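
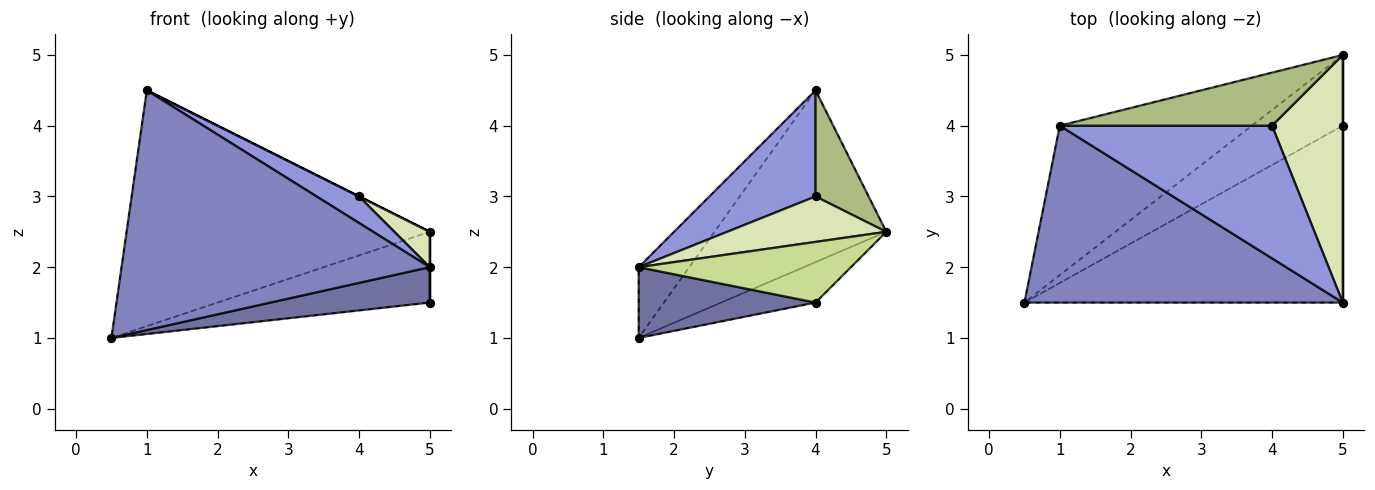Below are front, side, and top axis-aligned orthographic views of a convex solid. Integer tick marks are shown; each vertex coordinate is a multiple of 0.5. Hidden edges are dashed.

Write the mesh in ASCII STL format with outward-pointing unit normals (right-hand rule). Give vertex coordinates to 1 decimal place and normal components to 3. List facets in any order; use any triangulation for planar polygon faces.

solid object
 facet normal 0.213 -0.192 -0.958
  outer loop
   vertex 5.0 1.5 2.0
   vertex 0.5 1.5 1.0
   vertex 5.0 4.0 1.5
  endloop
 endfacet
 facet normal -0.131 -0.798 0.589
  outer loop
   vertex 1.0 4.0 4.5
   vertex 0.5 1.5 1.0
   vertex 5.0 1.5 2.0
  endloop
 endfacet
 facet normal 0.440 -0.176 0.880
  outer loop
   vertex 4.0 4.0 3.0
   vertex 1.0 4.0 4.5
   vertex 5.0 1.5 2.0
  endloop
 endfacet
 facet normal -0.300 0.675 -0.675
  outer loop
   vertex 5.0 5.0 2.5
   vertex 5.0 4.0 1.5
   vertex 0.5 1.5 1.0
  endloop
 endfacet
 facet normal -0.432 0.762 -0.483
  outer loop
   vertex 5.0 5.0 2.5
   vertex 0.5 1.5 1.0
   vertex 1.0 4.0 4.5
  endloop
 endfacet
 facet normal 0.447 0.000 0.894
  outer loop
   vertex 5.0 5.0 2.5
   vertex 1.0 4.0 4.5
   vertex 4.0 4.0 3.0
  endloop
 endfacet
 facet normal 1.000 0.000 0.000
  outer loop
   vertex 5.0 5.0 2.5
   vertex 5.0 1.5 2.0
   vertex 5.0 4.0 1.5
  endloop
 endfacet
 facet normal 0.537 -0.119 0.835
  outer loop
   vertex 5.0 5.0 2.5
   vertex 4.0 4.0 3.0
   vertex 5.0 1.5 2.0
  endloop
 endfacet
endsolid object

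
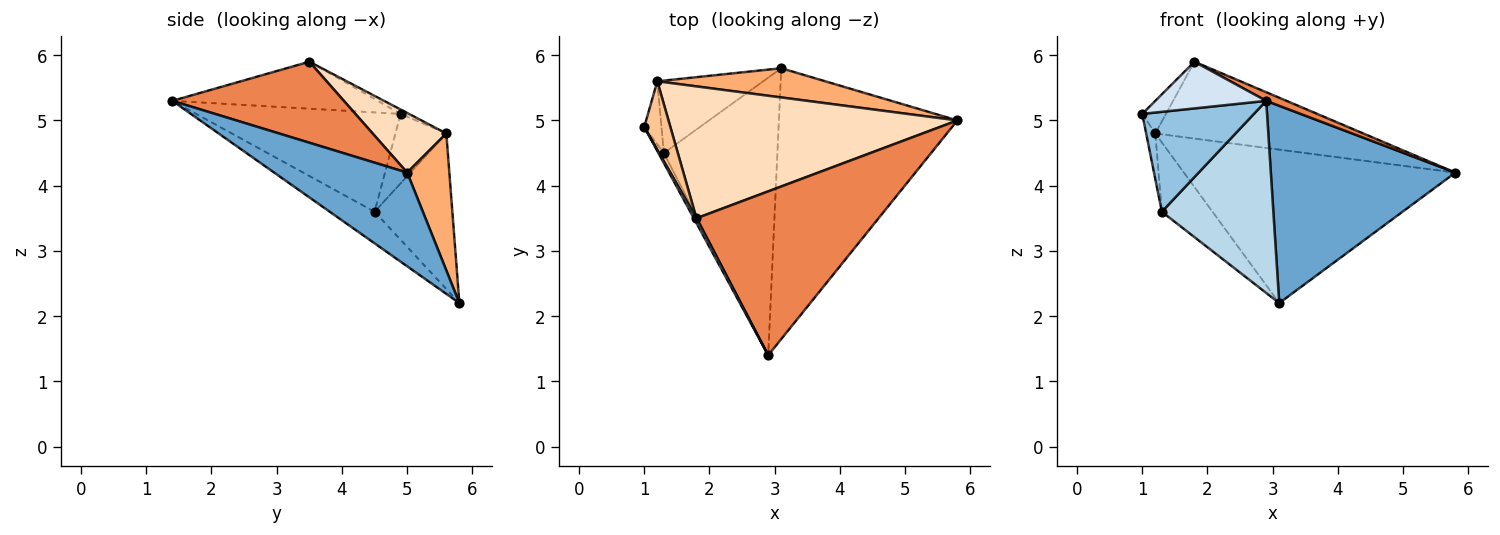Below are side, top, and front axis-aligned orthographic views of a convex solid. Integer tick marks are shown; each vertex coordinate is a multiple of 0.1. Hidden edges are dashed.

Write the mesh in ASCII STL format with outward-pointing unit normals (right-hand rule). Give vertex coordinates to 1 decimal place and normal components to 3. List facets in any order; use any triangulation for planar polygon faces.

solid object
 facet normal 0.391 -0.542 -0.744
  outer loop
   vertex 3.1 5.8 2.2
   vertex 5.8 5.0 4.2
   vertex 2.9 1.4 5.3
  endloop
 endfacet
 facet normal -0.877 -0.479 -0.048
  outer loop
   vertex 1.3 4.5 3.6
   vertex 2.9 1.4 5.3
   vertex 1.0 4.9 5.1
  endloop
 endfacet
 facet normal -0.223 -0.555 -0.802
  outer loop
   vertex 1.3 4.5 3.6
   vertex 3.1 5.8 2.2
   vertex 2.9 1.4 5.3
  endloop
 endfacet
 facet normal -0.879 -0.474 0.049
  outer loop
   vertex 1.8 3.5 5.9
   vertex 1.0 4.9 5.1
   vertex 2.9 1.4 5.3
  endloop
 endfacet
 facet normal 0.406 -0.048 0.913
  outer loop
   vertex 1.8 3.5 5.9
   vertex 2.9 1.4 5.3
   vertex 5.8 5.0 4.2
  endloop
 endfacet
 facet normal 0.151 0.971 0.185
  outer loop
   vertex 1.2 5.6 4.8
   vertex 5.8 5.0 4.2
   vertex 3.1 5.8 2.2
  endloop
 endfacet
 facet normal -0.149 0.425 0.893
  outer loop
   vertex 1.2 5.6 4.8
   vertex 1.0 4.9 5.1
   vertex 1.8 3.5 5.9
  endloop
 endfacet
 facet normal 0.176 0.496 0.851
  outer loop
   vertex 1.2 5.6 4.8
   vertex 1.8 3.5 5.9
   vertex 5.8 5.0 4.2
  endloop
 endfacet
 facet normal -0.956 0.172 -0.237
  outer loop
   vertex 1.2 5.6 4.8
   vertex 1.3 4.5 3.6
   vertex 1.0 4.9 5.1
  endloop
 endfacet
 facet normal -0.728 0.474 -0.495
  outer loop
   vertex 1.2 5.6 4.8
   vertex 3.1 5.8 2.2
   vertex 1.3 4.5 3.6
  endloop
 endfacet
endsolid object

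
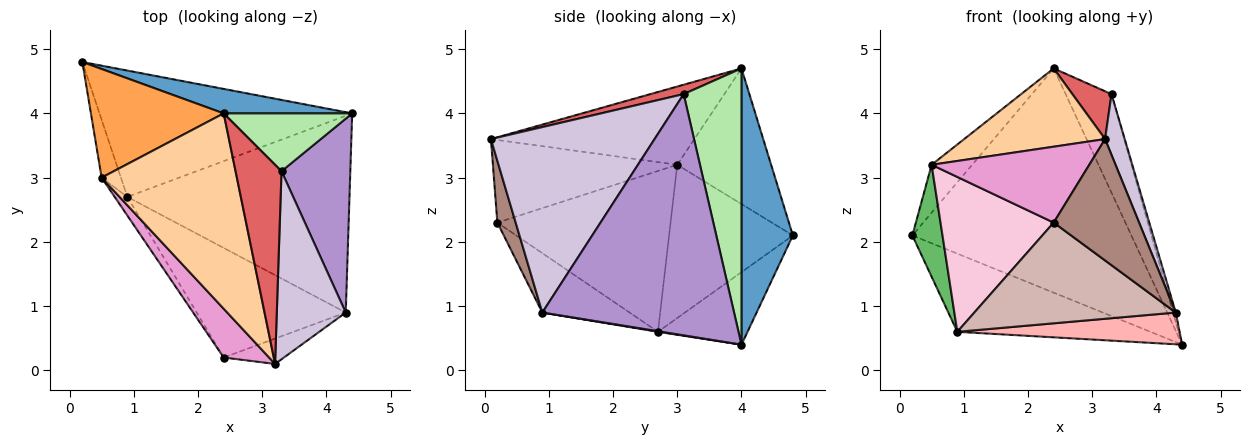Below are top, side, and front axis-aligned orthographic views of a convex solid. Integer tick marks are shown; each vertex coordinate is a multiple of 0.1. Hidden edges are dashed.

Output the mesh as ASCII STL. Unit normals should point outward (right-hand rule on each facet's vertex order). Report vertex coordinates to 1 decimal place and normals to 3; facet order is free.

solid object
 facet normal 0.227 0.968 0.106
  outer loop
   vertex 2.4 4.0 4.7
   vertex 4.4 4.0 0.4
   vertex 0.2 4.8 2.1
  endloop
 endfacet
 facet normal -0.237 0.511 -0.826
  outer loop
   vertex 0.9 2.7 0.6
   vertex 0.2 4.8 2.1
   vertex 4.4 4.0 0.4
  endloop
 endfacet
 facet normal -0.683 0.295 0.668
  outer loop
   vertex 0.5 3.0 3.2
   vertex 2.4 4.0 4.7
   vertex 0.2 4.8 2.1
  endloop
 endfacet
 facet normal -0.473 -0.328 0.818
  outer loop
   vertex 0.5 3.0 3.2
   vertex 3.2 0.1 3.6
   vertex 2.4 4.0 4.7
  endloop
 endfacet
 facet normal -0.964 -0.235 -0.121
  outer loop
   vertex 0.5 3.0 3.2
   vertex 0.2 4.8 2.1
   vertex 0.9 2.7 0.6
  endloop
 endfacet
 facet normal 0.736 0.584 0.342
  outer loop
   vertex 3.3 3.1 4.3
   vertex 4.4 4.0 0.4
   vertex 2.4 4.0 4.7
  endloop
 endfacet
 facet normal 0.195 -0.229 0.954
  outer loop
   vertex 3.3 3.1 4.3
   vertex 2.4 4.0 4.7
   vertex 3.2 0.1 3.6
  endloop
 endfacet
 facet normal 0.003 -0.159 -0.987
  outer loop
   vertex 4.3 0.9 0.9
   vertex 0.9 2.7 0.6
   vertex 4.4 4.0 0.4
  endloop
 endfacet
 facet normal 0.962 0.013 0.274
  outer loop
   vertex 4.3 0.9 0.9
   vertex 4.4 4.0 0.4
   vertex 3.3 3.1 4.3
  endloop
 endfacet
 facet normal 0.931 -0.112 0.346
  outer loop
   vertex 4.3 0.9 0.9
   vertex 3.3 3.1 4.3
   vertex 3.2 0.1 3.6
  endloop
 endfacet
 facet normal 0.205 -0.958 -0.200
  outer loop
   vertex 2.4 0.2 2.3
   vertex 4.3 0.9 0.9
   vertex 3.2 0.1 3.6
  endloop
 endfacet
 facet normal -0.281 -0.649 -0.707
  outer loop
   vertex 2.4 0.2 2.3
   vertex 0.9 2.7 0.6
   vertex 4.3 0.9 0.9
  endloop
 endfacet
 facet normal -0.701 -0.600 0.385
  outer loop
   vertex 2.4 0.2 2.3
   vertex 3.2 0.1 3.6
   vertex 0.5 3.0 3.2
  endloop
 endfacet
 facet normal -0.835 -0.546 -0.066
  outer loop
   vertex 2.4 0.2 2.3
   vertex 0.5 3.0 3.2
   vertex 0.9 2.7 0.6
  endloop
 endfacet
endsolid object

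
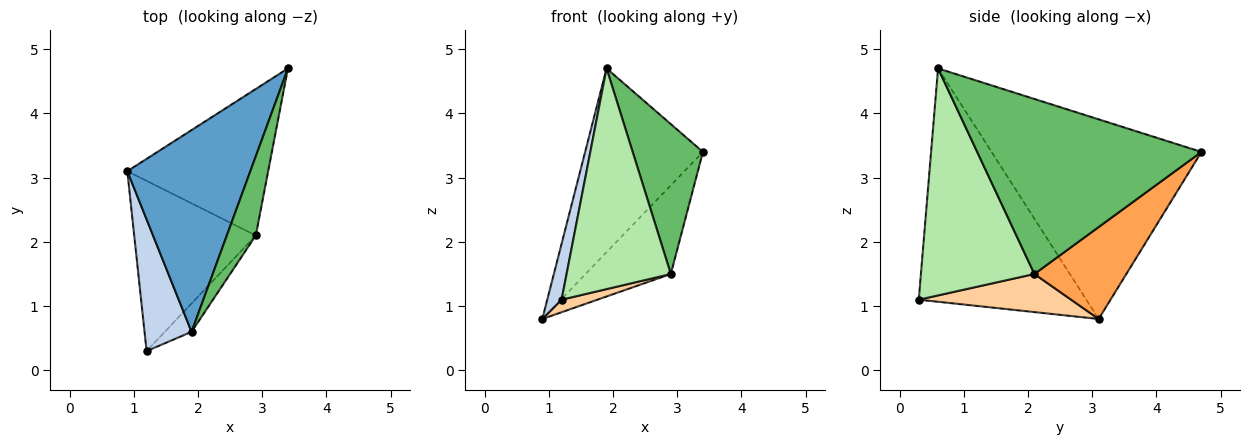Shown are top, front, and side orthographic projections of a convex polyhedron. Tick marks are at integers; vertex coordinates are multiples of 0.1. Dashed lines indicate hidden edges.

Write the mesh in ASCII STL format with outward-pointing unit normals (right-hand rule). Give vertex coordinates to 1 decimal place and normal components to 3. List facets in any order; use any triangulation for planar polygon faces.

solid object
 facet normal -0.768 0.431 0.473
  outer loop
   vertex 1.9 0.6 4.7
   vertex 3.4 4.7 3.4
   vertex 0.9 3.1 0.8
  endloop
 endfacet
 facet normal -0.977 -0.084 0.197
  outer loop
   vertex 1.2 0.3 1.1
   vertex 1.9 0.6 4.7
   vertex 0.9 3.1 0.8
  endloop
 endfacet
 facet normal 0.487 0.452 -0.747
  outer loop
   vertex 2.9 2.1 1.5
   vertex 0.9 3.1 0.8
   vertex 3.4 4.7 3.4
  endloop
 endfacet
 facet normal 0.298 -0.070 -0.952
  outer loop
   vertex 2.9 2.1 1.5
   vertex 1.2 0.3 1.1
   vertex 0.9 3.1 0.8
  endloop
 endfacet
 facet normal 0.943 -0.295 0.156
  outer loop
   vertex 2.9 2.1 1.5
   vertex 3.4 4.7 3.4
   vertex 1.9 0.6 4.7
  endloop
 endfacet
 facet normal 0.734 -0.674 -0.087
  outer loop
   vertex 2.9 2.1 1.5
   vertex 1.9 0.6 4.7
   vertex 1.2 0.3 1.1
  endloop
 endfacet
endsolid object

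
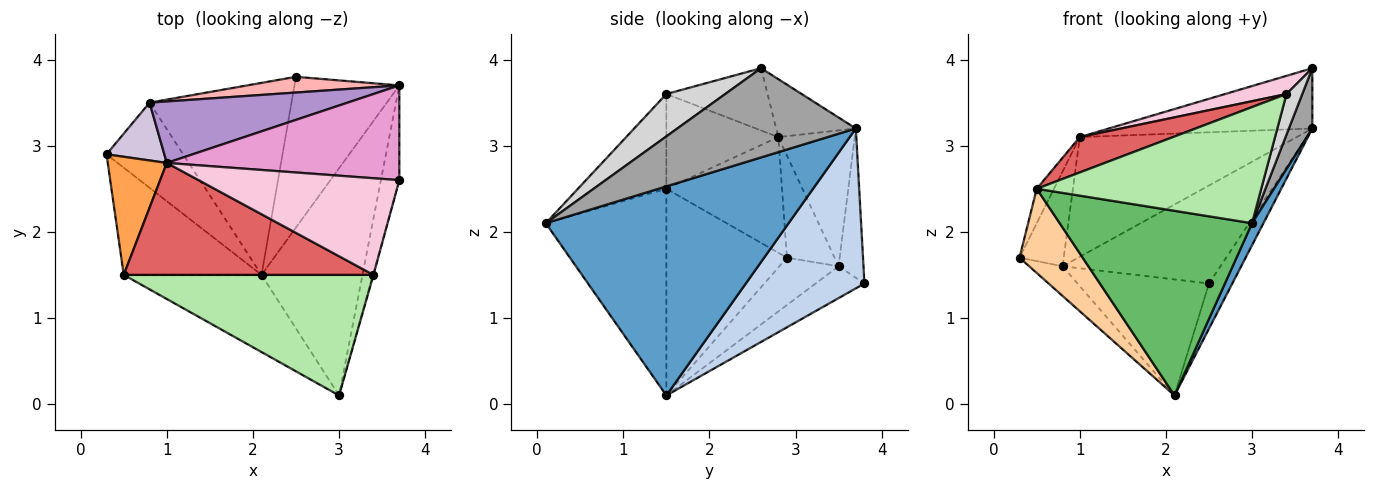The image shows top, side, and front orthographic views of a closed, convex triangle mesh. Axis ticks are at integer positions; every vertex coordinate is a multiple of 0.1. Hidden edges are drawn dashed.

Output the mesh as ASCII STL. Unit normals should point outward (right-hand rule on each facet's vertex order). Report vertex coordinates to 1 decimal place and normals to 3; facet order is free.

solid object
 facet normal 0.900 -0.042 -0.434
  outer loop
   vertex 2.1 1.5 0.1
   vertex 3.7 3.7 3.2
   vertex 3.0 0.1 2.1
  endloop
 endfacet
 facet normal 0.825 0.162 -0.541
  outer loop
   vertex 2.5 3.8 1.4
   vertex 3.7 3.7 3.2
   vertex 2.1 1.5 0.1
  endloop
 endfacet
 facet normal -0.883 0.131 0.451
  outer loop
   vertex 0.5 1.5 2.5
   vertex 1.0 2.8 3.1
   vertex 0.3 2.9 1.7
  endloop
 endfacet
 facet normal -0.763 -0.400 -0.509
  outer loop
   vertex 0.5 1.5 2.5
   vertex 0.3 2.9 1.7
   vertex 2.1 1.5 0.1
  endloop
 endfacet
 facet normal -0.501 -0.799 -0.334
  outer loop
   vertex 0.5 1.5 2.5
   vertex 2.1 1.5 0.1
   vertex 3.0 0.1 2.1
  endloop
 endfacet
 facet normal -0.264 -0.669 0.695
  outer loop
   vertex 3.4 1.5 3.6
   vertex 0.5 1.5 2.5
   vertex 3.0 0.1 2.1
  endloop
 endfacet
 facet normal -0.340 -0.283 0.897
  outer loop
   vertex 3.4 1.5 3.6
   vertex 1.0 2.8 3.1
   vertex 0.5 1.5 2.5
  endloop
 endfacet
 facet normal -0.154 0.976 0.157
  outer loop
   vertex 0.8 3.5 1.6
   vertex 3.7 3.7 3.2
   vertex 2.5 3.8 1.4
  endloop
 endfacet
 facet normal -0.299 0.849 0.436
  outer loop
   vertex 0.8 3.5 1.6
   vertex 1.0 2.8 3.1
   vertex 3.7 3.7 3.2
  endloop
 endfacet
 facet normal -0.677 0.628 0.383
  outer loop
   vertex 0.8 3.5 1.6
   vertex 0.3 2.9 1.7
   vertex 1.0 2.8 3.1
  endloop
 endfacet
 facet normal -0.504 0.284 -0.816
  outer loop
   vertex 0.8 3.5 1.6
   vertex 2.1 1.5 0.1
   vertex 0.3 2.9 1.7
  endloop
 endfacet
 facet normal -0.189 0.508 -0.841
  outer loop
   vertex 0.8 3.5 1.6
   vertex 2.5 3.8 1.4
   vertex 2.1 1.5 0.1
  endloop
 endfacet
 facet normal -0.206 0.525 0.826
  outer loop
   vertex 3.7 2.6 3.9
   vertex 3.7 3.7 3.2
   vertex 1.0 2.8 3.1
  endloop
 endfacet
 facet normal -0.292 -0.177 0.940
  outer loop
   vertex 3.7 2.6 3.9
   vertex 1.0 2.8 3.1
   vertex 3.4 1.5 3.6
  endloop
 endfacet
 facet normal 0.971 -0.128 -0.201
  outer loop
   vertex 3.7 2.6 3.9
   vertex 3.0 0.1 2.1
   vertex 3.7 3.7 3.2
  endloop
 endfacet
 facet normal 0.966 -0.259 -0.016
  outer loop
   vertex 3.7 2.6 3.9
   vertex 3.4 1.5 3.6
   vertex 3.0 0.1 2.1
  endloop
 endfacet
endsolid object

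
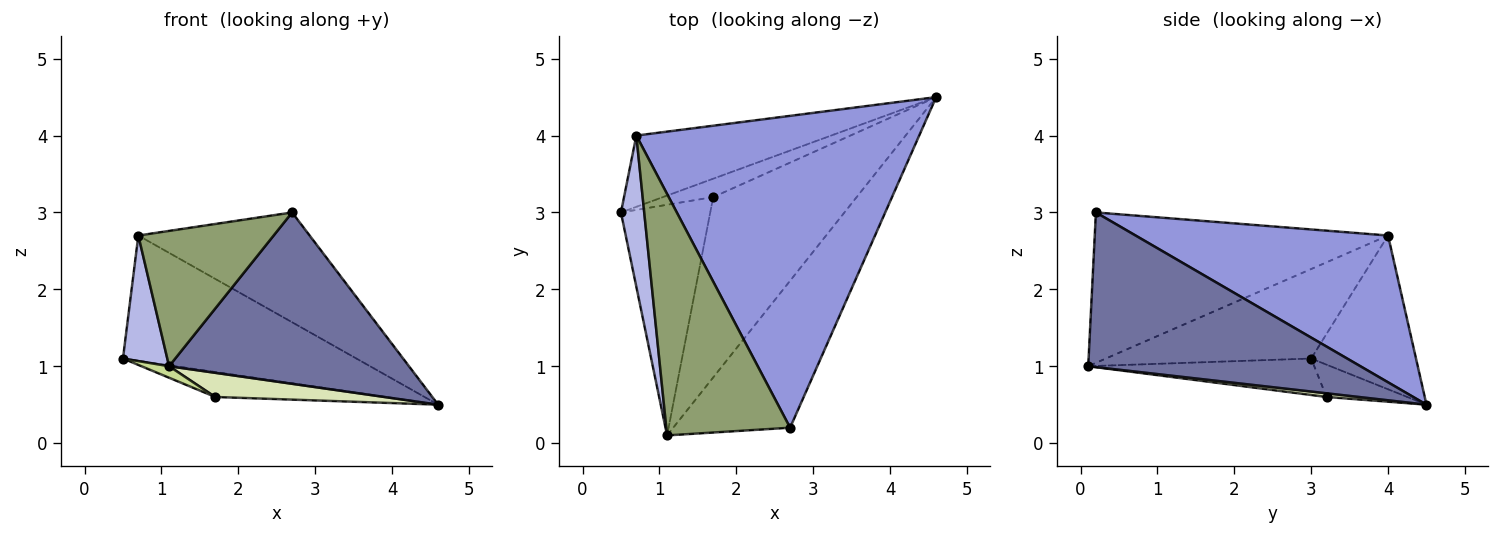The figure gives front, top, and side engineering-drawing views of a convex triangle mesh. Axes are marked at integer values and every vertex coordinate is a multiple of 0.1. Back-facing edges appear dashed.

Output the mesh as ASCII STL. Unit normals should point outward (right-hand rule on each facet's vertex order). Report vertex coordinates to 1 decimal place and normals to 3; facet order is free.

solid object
 facet normal 0.653 -0.575 -0.493
  outer loop
   vertex 1.1 0.1 1.0
   vertex 4.6 4.5 0.5
   vertex 2.7 0.2 3.0
  endloop
 endfacet
 facet normal -0.364 0.810 -0.461
  outer loop
   vertex 0.7 4.0 2.7
   vertex 4.6 4.5 0.5
   vertex 0.5 3.0 1.1
  endloop
 endfacet
 facet normal 0.440 0.298 0.847
  outer loop
   vertex 0.7 4.0 2.7
   vertex 2.7 0.2 3.0
   vertex 4.6 4.5 0.5
  endloop
 endfacet
 facet normal -0.947 -0.205 0.246
  outer loop
   vertex 0.7 4.0 2.7
   vertex 0.5 3.0 1.1
   vertex 1.1 0.1 1.0
  endloop
 endfacet
 facet normal -0.727 -0.336 0.599
  outer loop
   vertex 0.7 4.0 2.7
   vertex 1.1 0.1 1.0
   vertex 2.7 0.2 3.0
  endloop
 endfacet
 facet normal -0.356 0.752 -0.554
  outer loop
   vertex 1.7 3.2 0.6
   vertex 0.5 3.0 1.1
   vertex 4.6 4.5 0.5
  endloop
 endfacet
 facet normal -0.378 -0.046 -0.925
  outer loop
   vertex 1.7 3.2 0.6
   vertex 1.1 0.1 1.0
   vertex 0.5 3.0 1.1
  endloop
 endfacet
 facet normal 0.025 -0.133 -0.991
  outer loop
   vertex 1.7 3.2 0.6
   vertex 4.6 4.5 0.5
   vertex 1.1 0.1 1.0
  endloop
 endfacet
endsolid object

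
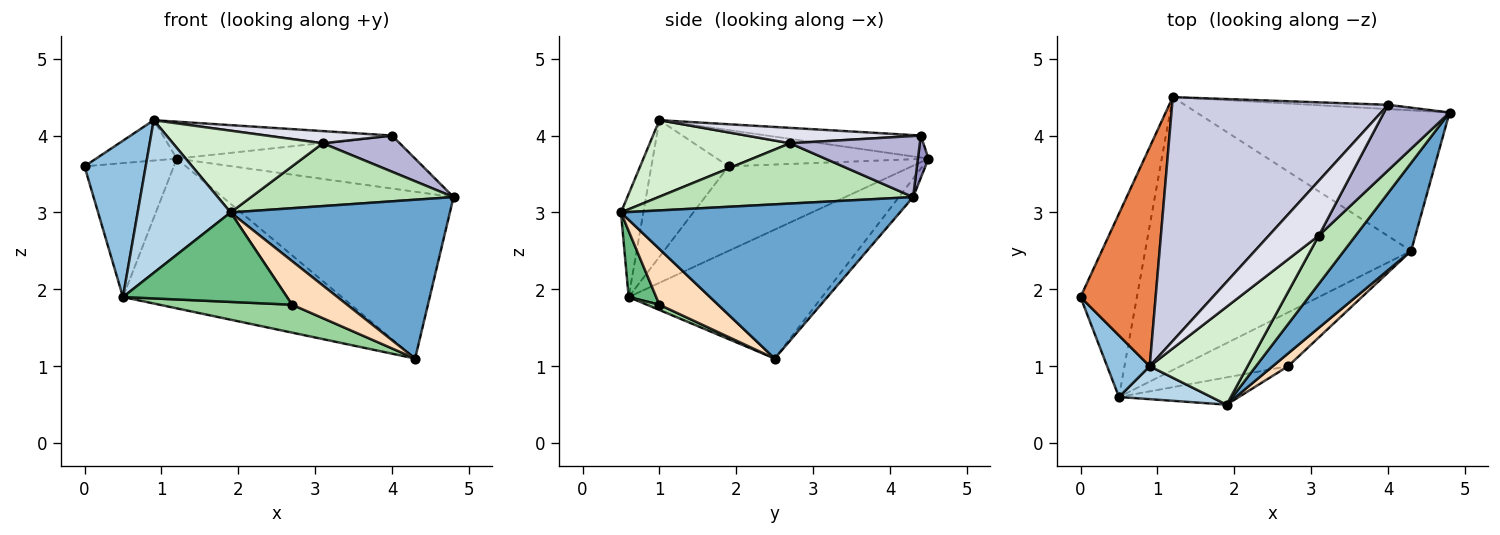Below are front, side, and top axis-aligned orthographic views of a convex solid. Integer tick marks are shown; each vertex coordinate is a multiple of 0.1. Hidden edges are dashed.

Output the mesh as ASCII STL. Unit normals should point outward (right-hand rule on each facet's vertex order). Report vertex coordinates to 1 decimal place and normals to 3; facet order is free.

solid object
 facet normal 0.744 -0.585 0.324
  outer loop
   vertex 4.3 2.5 1.1
   vertex 4.8 4.3 3.2
   vertex 1.9 0.5 3.0
  endloop
 endfacet
 facet normal -0.761 -0.603 0.237
  outer loop
   vertex 0.9 1.0 4.2
   vertex 0.0 1.9 3.6
   vertex 0.5 0.6 1.9
  endloop
 endfacet
 facet normal -0.229 -0.951 0.205
  outer loop
   vertex 0.9 1.0 4.2
   vertex 0.5 0.6 1.9
   vertex 1.9 0.5 3.0
  endloop
 endfacet
 facet normal -0.047 0.764 -0.644
  outer loop
   vertex 1.2 4.5 3.7
   vertex 4.8 4.3 3.2
   vertex 4.3 2.5 1.1
  endloop
 endfacet
 facet normal -0.429 0.164 0.889
  outer loop
   vertex 1.2 4.5 3.7
   vertex 0.0 1.9 3.6
   vertex 0.9 1.0 4.2
  endloop
 endfacet
 facet normal -0.771 0.376 -0.514
  outer loop
   vertex 1.2 4.5 3.7
   vertex 0.5 0.6 1.9
   vertex 0.0 1.9 3.6
  endloop
 endfacet
 facet normal -0.391 0.443 -0.807
  outer loop
   vertex 1.2 4.5 3.7
   vertex 4.3 2.5 1.1
   vertex 0.5 0.6 1.9
  endloop
 endfacet
 facet normal 0.715 -0.671 0.197
  outer loop
   vertex 2.7 1.0 1.8
   vertex 4.3 2.5 1.1
   vertex 1.9 0.5 3.0
  endloop
 endfacet
 facet normal 0.159 -0.944 -0.288
  outer loop
   vertex 2.7 1.0 1.8
   vertex 1.9 0.5 3.0
   vertex 0.5 0.6 1.9
  endloop
 endfacet
 facet normal 0.043 -0.460 -0.887
  outer loop
   vertex 2.7 1.0 1.8
   vertex 0.5 0.6 1.9
   vertex 4.3 2.5 1.1
  endloop
 endfacet
 facet normal 0.706 -0.562 0.431
  outer loop
   vertex 3.1 2.7 3.9
   vertex 1.9 0.5 3.0
   vertex 4.8 4.3 3.2
  endloop
 endfacet
 facet normal 0.515 -0.550 0.658
  outer loop
   vertex 3.1 2.7 3.9
   vertex 0.9 1.0 4.2
   vertex 1.9 0.5 3.0
  endloop
 endfacet
 facet normal 0.044 0.996 -0.080
  outer loop
   vertex 4.0 4.4 4.0
   vertex 4.8 4.3 3.2
   vertex 1.2 4.5 3.7
  endloop
 endfacet
 facet normal 0.632 -0.374 0.679
  outer loop
   vertex 4.0 4.4 4.0
   vertex 3.1 2.7 3.9
   vertex 4.8 4.3 3.2
  endloop
 endfacet
 facet normal -0.100 0.149 0.984
  outer loop
   vertex 4.0 4.4 4.0
   vertex 1.2 4.5 3.7
   vertex 0.9 1.0 4.2
  endloop
 endfacet
 facet normal 0.288 -0.207 0.935
  outer loop
   vertex 4.0 4.4 4.0
   vertex 0.9 1.0 4.2
   vertex 3.1 2.7 3.9
  endloop
 endfacet
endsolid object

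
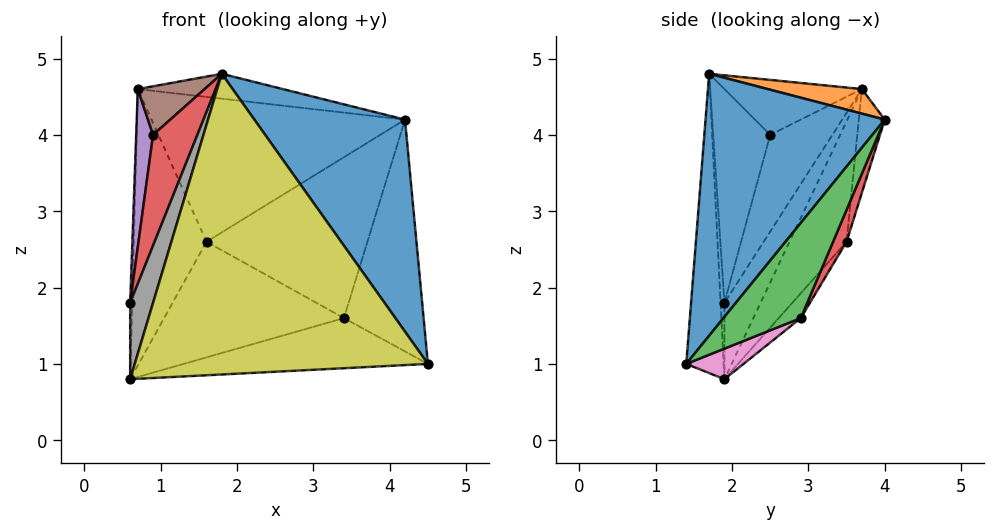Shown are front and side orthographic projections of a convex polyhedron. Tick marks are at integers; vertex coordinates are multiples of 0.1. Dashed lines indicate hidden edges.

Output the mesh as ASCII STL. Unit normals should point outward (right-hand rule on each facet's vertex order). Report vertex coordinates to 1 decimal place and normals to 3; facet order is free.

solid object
 facet normal 0.658 -0.553 0.511
  outer loop
   vertex 1.8 1.7 4.8
   vertex 4.5 1.4 1.0
   vertex 4.2 4.0 4.2
  endloop
 endfacet
 facet normal 0.099 0.153 0.983
  outer loop
   vertex 0.7 3.7 4.6
   vertex 1.8 1.7 4.8
   vertex 4.2 4.0 4.2
  endloop
 endfacet
 facet normal 0.618 0.637 -0.460
  outer loop
   vertex 3.4 2.9 1.6
   vertex 4.2 4.0 4.2
   vertex 4.5 1.4 1.0
  endloop
 endfacet
 facet normal -0.761 -0.591 0.265
  outer loop
   vertex 0.9 2.5 4.0
   vertex 0.6 1.9 1.8
   vertex 1.8 1.7 4.8
  endloop
 endfacet
 facet normal -0.946 -0.257 0.199
  outer loop
   vertex 0.9 2.5 4.0
   vertex 0.7 3.7 4.6
   vertex 0.6 1.9 1.8
  endloop
 endfacet
 facet normal -0.780 -0.379 0.498
  outer loop
   vertex 0.9 2.5 4.0
   vertex 1.8 1.7 4.8
   vertex 0.7 3.7 4.6
  endloop
 endfacet
 facet normal 0.101 0.433 -0.896
  outer loop
   vertex 0.6 1.9 0.8
   vertex 3.4 2.9 1.6
   vertex 4.5 1.4 1.0
  endloop
 endfacet
 facet normal -0.164 -0.986 0.000
  outer loop
   vertex 0.6 1.9 0.8
   vertex 1.8 1.7 4.8
   vertex 0.6 1.9 1.8
  endloop
 endfacet
 facet normal -0.127 -0.992 -0.012
  outer loop
   vertex 0.6 1.9 0.8
   vertex 4.5 1.4 1.0
   vertex 1.8 1.7 4.8
  endloop
 endfacet
 facet normal -0.998 0.055 0.000
  outer loop
   vertex 0.6 1.9 0.8
   vertex 0.6 1.9 1.8
   vertex 0.7 3.7 4.6
  endloop
 endfacet
 facet normal -0.581 0.741 -0.336
  outer loop
   vertex 1.6 3.5 2.6
   vertex 0.6 1.9 0.8
   vertex 0.7 3.7 4.6
  endloop
 endfacet
 facet normal -0.094 0.770 -0.632
  outer loop
   vertex 1.6 3.5 2.6
   vertex 3.4 2.9 1.6
   vertex 0.6 1.9 0.8
  endloop
 endfacet
 facet normal -0.101 0.984 -0.144
  outer loop
   vertex 1.6 3.5 2.6
   vertex 0.7 3.7 4.6
   vertex 4.2 4.0 4.2
  endloop
 endfacet
 facet normal 0.076 0.910 -0.408
  outer loop
   vertex 1.6 3.5 2.6
   vertex 4.2 4.0 4.2
   vertex 3.4 2.9 1.6
  endloop
 endfacet
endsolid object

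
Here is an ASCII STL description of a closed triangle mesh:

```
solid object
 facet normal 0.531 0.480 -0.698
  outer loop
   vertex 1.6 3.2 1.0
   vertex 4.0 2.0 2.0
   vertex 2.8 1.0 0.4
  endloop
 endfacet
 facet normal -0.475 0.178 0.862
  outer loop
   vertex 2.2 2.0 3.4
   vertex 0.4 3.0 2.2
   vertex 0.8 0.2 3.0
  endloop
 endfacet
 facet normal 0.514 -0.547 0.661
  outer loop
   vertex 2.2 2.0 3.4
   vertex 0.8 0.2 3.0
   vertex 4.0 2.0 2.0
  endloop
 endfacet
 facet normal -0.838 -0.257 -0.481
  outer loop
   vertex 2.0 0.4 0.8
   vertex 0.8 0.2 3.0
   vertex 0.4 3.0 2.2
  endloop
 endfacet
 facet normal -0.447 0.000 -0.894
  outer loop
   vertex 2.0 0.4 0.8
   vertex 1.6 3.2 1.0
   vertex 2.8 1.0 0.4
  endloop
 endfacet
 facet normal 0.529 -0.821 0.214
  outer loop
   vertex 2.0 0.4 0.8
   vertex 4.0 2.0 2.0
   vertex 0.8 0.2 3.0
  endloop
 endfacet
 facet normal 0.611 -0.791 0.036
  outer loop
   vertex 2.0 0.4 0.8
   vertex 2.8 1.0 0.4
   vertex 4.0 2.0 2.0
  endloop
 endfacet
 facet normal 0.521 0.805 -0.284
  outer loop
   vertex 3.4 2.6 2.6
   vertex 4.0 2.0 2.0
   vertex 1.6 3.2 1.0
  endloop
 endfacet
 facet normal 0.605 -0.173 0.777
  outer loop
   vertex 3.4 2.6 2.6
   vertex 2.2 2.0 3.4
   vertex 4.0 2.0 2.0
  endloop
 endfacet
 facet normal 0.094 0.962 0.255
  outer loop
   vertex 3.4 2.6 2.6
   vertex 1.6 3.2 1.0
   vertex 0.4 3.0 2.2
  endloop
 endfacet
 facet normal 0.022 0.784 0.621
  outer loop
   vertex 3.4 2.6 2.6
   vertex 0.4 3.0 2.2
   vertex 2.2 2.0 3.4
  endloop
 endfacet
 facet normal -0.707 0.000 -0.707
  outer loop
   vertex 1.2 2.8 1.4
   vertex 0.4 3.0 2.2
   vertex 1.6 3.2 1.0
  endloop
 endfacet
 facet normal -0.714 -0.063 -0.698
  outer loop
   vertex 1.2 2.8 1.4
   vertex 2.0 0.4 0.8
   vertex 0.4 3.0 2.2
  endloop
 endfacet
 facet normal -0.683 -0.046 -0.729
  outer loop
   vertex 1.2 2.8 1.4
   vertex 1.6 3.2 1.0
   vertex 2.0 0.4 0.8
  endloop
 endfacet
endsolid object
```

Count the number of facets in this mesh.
14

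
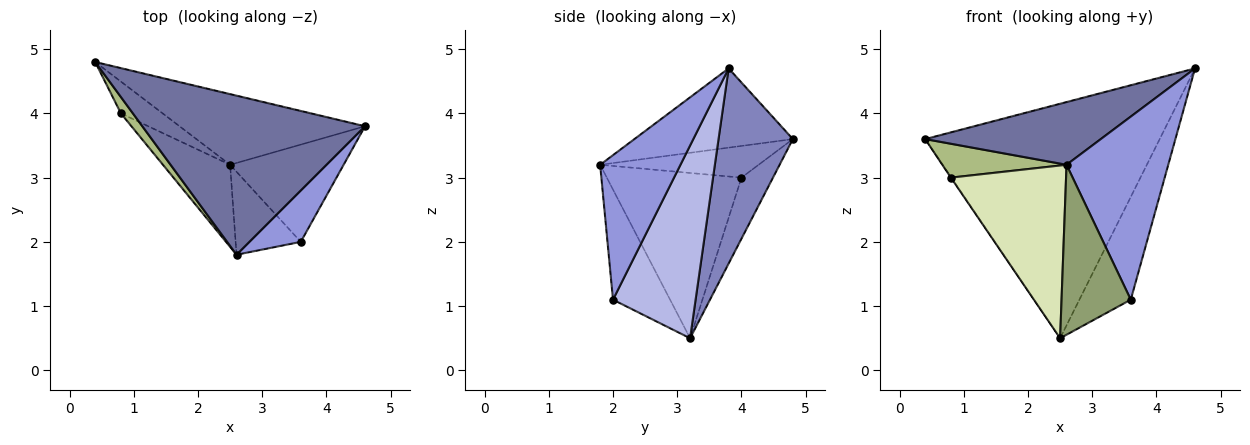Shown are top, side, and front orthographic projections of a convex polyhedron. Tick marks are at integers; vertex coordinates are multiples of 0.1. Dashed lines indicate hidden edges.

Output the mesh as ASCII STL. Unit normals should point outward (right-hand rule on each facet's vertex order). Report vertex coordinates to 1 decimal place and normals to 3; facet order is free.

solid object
 facet normal -0.314 -0.348 0.883
  outer loop
   vertex 2.6 1.8 3.2
   vertex 4.6 3.8 4.7
   vertex 0.4 4.8 3.6
  endloop
 endfacet
 facet normal 0.290 0.916 -0.276
  outer loop
   vertex 2.5 3.2 0.5
   vertex 0.4 4.8 3.6
   vertex 4.6 3.8 4.7
  endloop
 endfacet
 facet normal 0.605 -0.767 0.215
  outer loop
   vertex 3.6 2.0 1.1
   vertex 4.6 3.8 4.7
   vertex 2.6 1.8 3.2
  endloop
 endfacet
 facet normal 0.759 0.473 -0.447
  outer loop
   vertex 3.6 2.0 1.1
   vertex 2.5 3.2 0.5
   vertex 4.6 3.8 4.7
  endloop
 endfacet
 facet normal -0.595 -0.722 -0.352
  outer loop
   vertex 3.6 2.0 1.1
   vertex 2.6 1.8 3.2
   vertex 2.5 3.2 0.5
  endloop
 endfacet
 facet normal -0.754 -0.591 0.285
  outer loop
   vertex 0.8 4.0 3.0
   vertex 2.6 1.8 3.2
   vertex 0.4 4.8 3.6
  endloop
 endfacet
 facet normal -0.825 0.011 -0.565
  outer loop
   vertex 0.8 4.0 3.0
   vertex 0.4 4.8 3.6
   vertex 2.5 3.2 0.5
  endloop
 endfacet
 facet normal -0.726 -0.621 -0.295
  outer loop
   vertex 0.8 4.0 3.0
   vertex 2.5 3.2 0.5
   vertex 2.6 1.8 3.2
  endloop
 endfacet
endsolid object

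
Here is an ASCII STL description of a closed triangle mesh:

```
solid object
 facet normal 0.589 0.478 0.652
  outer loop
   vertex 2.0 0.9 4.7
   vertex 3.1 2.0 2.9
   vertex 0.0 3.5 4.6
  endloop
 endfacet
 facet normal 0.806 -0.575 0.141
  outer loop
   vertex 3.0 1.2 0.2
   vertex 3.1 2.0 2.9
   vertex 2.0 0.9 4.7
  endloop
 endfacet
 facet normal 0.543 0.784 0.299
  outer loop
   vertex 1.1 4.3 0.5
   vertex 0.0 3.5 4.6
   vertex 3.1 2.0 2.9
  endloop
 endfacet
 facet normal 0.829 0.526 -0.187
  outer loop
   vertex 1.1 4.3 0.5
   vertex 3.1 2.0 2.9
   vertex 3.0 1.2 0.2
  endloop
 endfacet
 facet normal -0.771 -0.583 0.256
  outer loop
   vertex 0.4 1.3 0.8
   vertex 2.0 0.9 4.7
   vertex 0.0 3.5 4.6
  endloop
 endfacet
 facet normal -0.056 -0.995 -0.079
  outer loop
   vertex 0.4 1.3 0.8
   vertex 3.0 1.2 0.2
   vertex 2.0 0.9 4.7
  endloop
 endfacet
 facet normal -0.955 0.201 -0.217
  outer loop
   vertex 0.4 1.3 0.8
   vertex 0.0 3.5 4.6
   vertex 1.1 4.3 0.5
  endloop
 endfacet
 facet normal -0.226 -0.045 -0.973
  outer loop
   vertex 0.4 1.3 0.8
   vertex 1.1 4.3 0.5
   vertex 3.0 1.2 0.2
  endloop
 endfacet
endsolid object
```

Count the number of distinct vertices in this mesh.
6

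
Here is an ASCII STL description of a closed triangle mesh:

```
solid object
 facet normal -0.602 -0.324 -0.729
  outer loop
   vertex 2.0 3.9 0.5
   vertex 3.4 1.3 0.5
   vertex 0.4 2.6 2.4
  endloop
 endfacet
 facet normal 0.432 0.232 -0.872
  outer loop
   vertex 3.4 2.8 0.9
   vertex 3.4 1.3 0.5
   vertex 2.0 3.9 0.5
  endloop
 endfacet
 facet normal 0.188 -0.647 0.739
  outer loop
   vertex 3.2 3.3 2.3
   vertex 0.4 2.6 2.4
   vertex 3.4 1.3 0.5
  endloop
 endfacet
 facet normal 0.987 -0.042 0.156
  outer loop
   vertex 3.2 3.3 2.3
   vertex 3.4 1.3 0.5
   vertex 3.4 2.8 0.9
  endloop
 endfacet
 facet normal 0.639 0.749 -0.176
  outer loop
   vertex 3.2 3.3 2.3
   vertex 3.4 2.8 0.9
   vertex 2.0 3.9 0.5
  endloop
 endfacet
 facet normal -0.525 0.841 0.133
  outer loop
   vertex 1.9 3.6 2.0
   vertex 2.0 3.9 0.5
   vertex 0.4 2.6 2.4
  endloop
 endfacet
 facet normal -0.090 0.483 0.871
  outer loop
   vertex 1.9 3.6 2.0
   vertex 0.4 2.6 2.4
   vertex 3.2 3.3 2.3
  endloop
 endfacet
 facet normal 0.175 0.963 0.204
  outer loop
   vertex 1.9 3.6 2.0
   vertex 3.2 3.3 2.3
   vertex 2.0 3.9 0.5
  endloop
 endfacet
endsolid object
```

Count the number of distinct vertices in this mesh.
6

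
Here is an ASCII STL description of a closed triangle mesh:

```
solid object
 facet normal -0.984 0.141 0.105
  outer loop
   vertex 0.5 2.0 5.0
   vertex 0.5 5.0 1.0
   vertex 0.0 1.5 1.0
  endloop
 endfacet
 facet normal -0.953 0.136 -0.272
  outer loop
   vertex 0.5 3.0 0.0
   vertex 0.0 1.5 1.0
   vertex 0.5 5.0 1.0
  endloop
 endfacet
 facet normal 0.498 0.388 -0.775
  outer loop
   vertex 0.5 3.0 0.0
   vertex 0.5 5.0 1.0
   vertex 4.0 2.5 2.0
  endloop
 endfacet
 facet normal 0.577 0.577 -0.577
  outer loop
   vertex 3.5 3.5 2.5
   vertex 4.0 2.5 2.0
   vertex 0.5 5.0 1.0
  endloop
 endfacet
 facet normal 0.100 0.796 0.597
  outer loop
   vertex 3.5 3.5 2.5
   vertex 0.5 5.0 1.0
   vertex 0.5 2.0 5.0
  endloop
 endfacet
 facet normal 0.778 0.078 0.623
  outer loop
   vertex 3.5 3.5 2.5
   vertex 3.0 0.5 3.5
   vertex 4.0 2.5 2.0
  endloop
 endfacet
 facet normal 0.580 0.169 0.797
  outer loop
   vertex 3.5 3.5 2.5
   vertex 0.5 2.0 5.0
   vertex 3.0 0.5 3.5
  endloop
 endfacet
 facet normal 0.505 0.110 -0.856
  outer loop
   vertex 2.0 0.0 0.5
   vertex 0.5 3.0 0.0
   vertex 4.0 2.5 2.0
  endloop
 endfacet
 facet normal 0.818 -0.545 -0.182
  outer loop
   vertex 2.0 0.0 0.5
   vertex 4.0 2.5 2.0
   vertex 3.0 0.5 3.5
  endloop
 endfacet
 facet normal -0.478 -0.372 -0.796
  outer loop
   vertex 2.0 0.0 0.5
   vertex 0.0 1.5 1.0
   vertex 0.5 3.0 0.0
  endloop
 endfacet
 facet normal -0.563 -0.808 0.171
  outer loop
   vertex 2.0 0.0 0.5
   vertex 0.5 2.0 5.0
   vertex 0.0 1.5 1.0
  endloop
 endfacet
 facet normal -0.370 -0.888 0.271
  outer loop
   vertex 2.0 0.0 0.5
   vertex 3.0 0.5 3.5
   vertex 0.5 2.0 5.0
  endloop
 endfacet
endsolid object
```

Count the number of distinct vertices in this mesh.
8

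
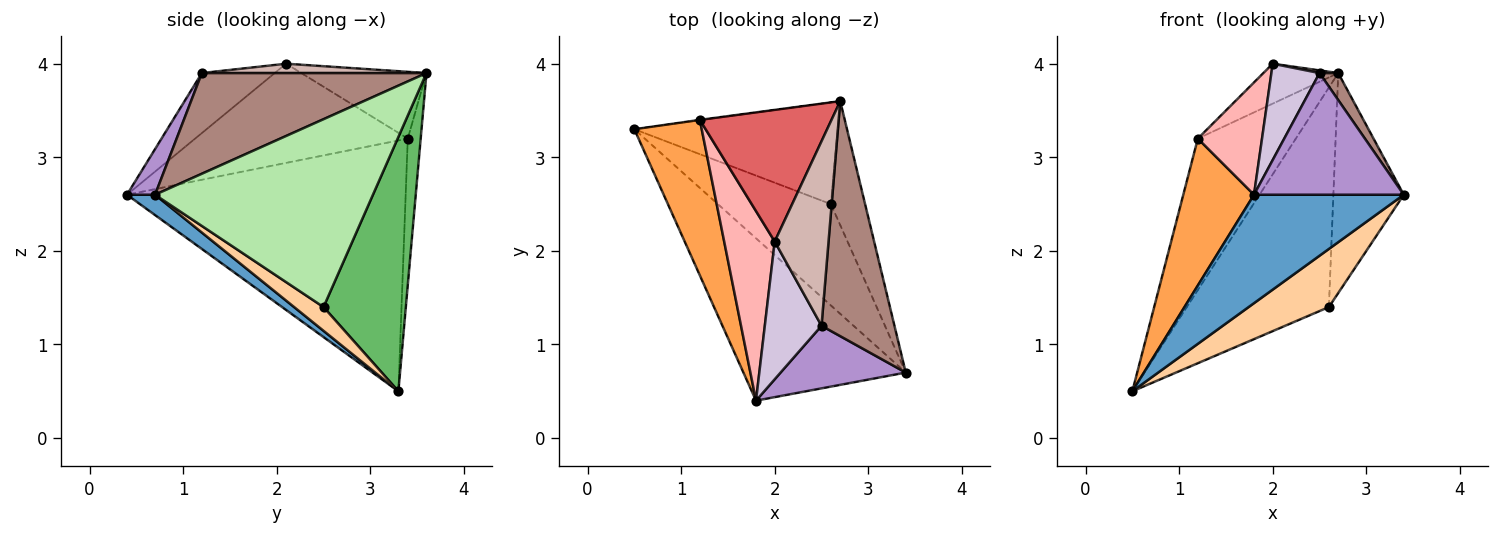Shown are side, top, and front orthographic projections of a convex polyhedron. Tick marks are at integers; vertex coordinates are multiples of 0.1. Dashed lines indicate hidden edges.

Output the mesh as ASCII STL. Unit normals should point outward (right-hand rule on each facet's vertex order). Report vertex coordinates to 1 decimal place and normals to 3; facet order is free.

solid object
 facet normal 0.104 -0.552 -0.827
  outer loop
   vertex 1.8 0.4 2.6
   vertex 0.5 3.3 0.5
   vertex 3.4 0.7 2.6
  endloop
 endfacet
 facet normal -0.131 0.991 -0.003
  outer loop
   vertex 1.2 3.4 3.2
   vertex 2.7 3.6 3.9
   vertex 0.5 3.3 0.5
  endloop
 endfacet
 facet normal -0.938 -0.238 0.252
  outer loop
   vertex 1.2 3.4 3.2
   vertex 0.5 3.3 0.5
   vertex 1.8 0.4 2.6
  endloop
 endfacet
 facet normal 0.179 -0.489 -0.853
  outer loop
   vertex 2.6 2.5 1.4
   vertex 3.4 0.7 2.6
   vertex 0.5 3.3 0.5
  endloop
 endfacet
 facet normal 0.465 0.803 -0.372
  outer loop
   vertex 2.6 2.5 1.4
   vertex 0.5 3.3 0.5
   vertex 2.7 3.6 3.9
  endloop
 endfacet
 facet normal 0.938 0.303 -0.171
  outer loop
   vertex 2.6 2.5 1.4
   vertex 2.7 3.6 3.9
   vertex 3.4 0.7 2.6
  endloop
 endfacet
 facet normal -0.437 0.261 0.861
  outer loop
   vertex 2.0 2.1 4.0
   vertex 2.7 3.6 3.9
   vertex 1.2 3.4 3.2
  endloop
 endfacet
 facet normal -0.860 -0.260 0.438
  outer loop
   vertex 2.0 2.1 4.0
   vertex 1.2 3.4 3.2
   vertex 1.8 0.4 2.6
  endloop
 endfacet
 facet normal 0.164 -0.877 0.451
  outer loop
   vertex 2.5 1.2 3.9
   vertex 1.8 0.4 2.6
   vertex 3.4 0.7 2.6
  endloop
 endfacet
 facet normal -0.655 -0.433 0.619
  outer loop
   vertex 2.5 1.2 3.9
   vertex 2.0 2.1 4.0
   vertex 1.8 0.4 2.6
  endloop
 endfacet
 facet normal 0.808 -0.067 0.585
  outer loop
   vertex 2.5 1.2 3.9
   vertex 3.4 0.7 2.6
   vertex 2.7 3.6 3.9
  endloop
 endfacet
 facet normal 0.171 -0.014 0.985
  outer loop
   vertex 2.5 1.2 3.9
   vertex 2.7 3.6 3.9
   vertex 2.0 2.1 4.0
  endloop
 endfacet
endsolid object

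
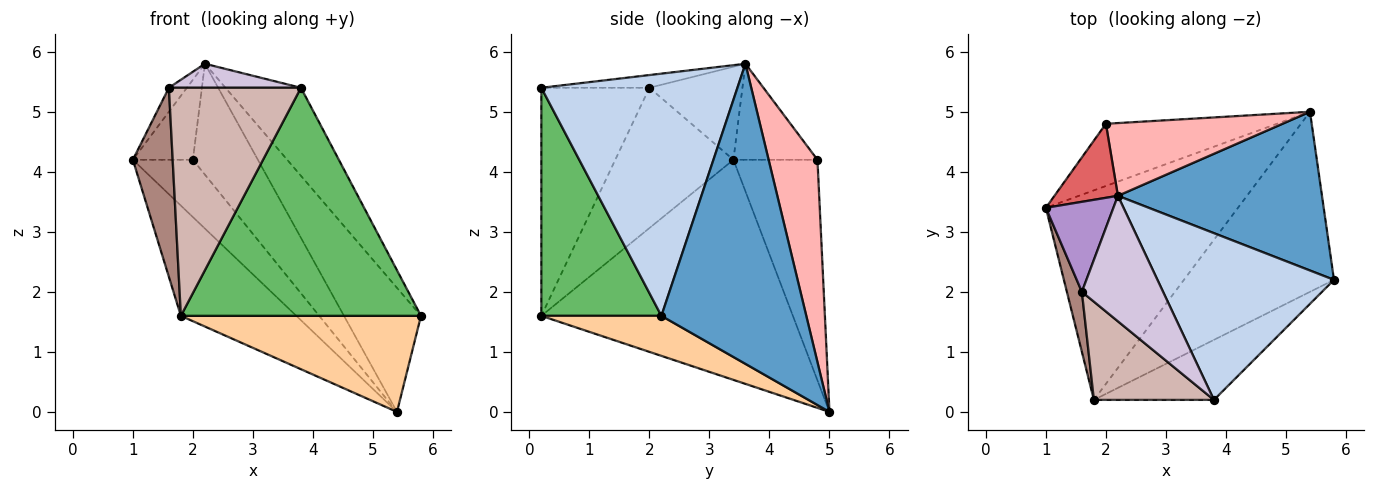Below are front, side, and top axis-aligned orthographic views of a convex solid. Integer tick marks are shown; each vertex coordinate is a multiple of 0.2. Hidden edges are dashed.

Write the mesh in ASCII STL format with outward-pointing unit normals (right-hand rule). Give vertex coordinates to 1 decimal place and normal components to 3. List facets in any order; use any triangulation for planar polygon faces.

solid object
 facet normal 0.757 0.402 0.515
  outer loop
   vertex 2.2 3.6 5.8
   vertex 5.8 2.2 1.6
   vertex 5.4 5.0 0.0
  endloop
 endfacet
 facet normal 0.772 0.297 0.562
  outer loop
   vertex 3.8 0.2 5.4
   vertex 5.8 2.2 1.6
   vertex 2.2 3.6 5.8
  endloop
 endfacet
 facet normal -0.712 0.327 -0.621
  outer loop
   vertex 1.8 0.2 1.6
   vertex 1.0 3.4 4.2
   vertex 5.4 5.0 0.0
  endloop
 endfacet
 facet normal 0.229 -0.458 -0.859
  outer loop
   vertex 1.8 0.2 1.6
   vertex 5.4 5.0 0.0
   vertex 5.8 2.2 1.6
  endloop
 endfacet
 facet normal 0.435 -0.871 -0.229
  outer loop
   vertex 1.8 0.2 1.6
   vertex 5.8 2.2 1.6
   vertex 3.8 0.2 5.4
  endloop
 endfacet
 facet normal -0.688 0.492 -0.534
  outer loop
   vertex 2.0 4.8 4.2
   vertex 5.4 5.0 0.0
   vertex 1.0 3.4 4.2
  endloop
 endfacet
 facet normal -0.717 0.512 0.474
  outer loop
   vertex 2.0 4.8 4.2
   vertex 1.0 3.4 4.2
   vertex 2.2 3.6 5.8
  endloop
 endfacet
 facet normal 0.532 0.708 0.464
  outer loop
   vertex 2.0 4.8 4.2
   vertex 2.2 3.6 5.8
   vertex 5.4 5.0 0.0
  endloop
 endfacet
 facet normal -0.800 0.155 0.580
  outer loop
   vertex 1.6 2.0 5.4
   vertex 2.2 3.6 5.8
   vertex 1.0 3.4 4.2
  endloop
 endfacet
 facet normal -0.152 -0.186 0.971
  outer loop
   vertex 1.6 2.0 5.4
   vertex 3.8 0.2 5.4
   vertex 2.2 3.6 5.8
  endloop
 endfacet
 facet normal -0.943 -0.318 0.101
  outer loop
   vertex 1.6 2.0 5.4
   vertex 1.0 3.4 4.2
   vertex 1.8 0.2 1.6
  endloop
 endfacet
 facet normal -0.601 -0.734 0.316
  outer loop
   vertex 1.6 2.0 5.4
   vertex 1.8 0.2 1.6
   vertex 3.8 0.2 5.4
  endloop
 endfacet
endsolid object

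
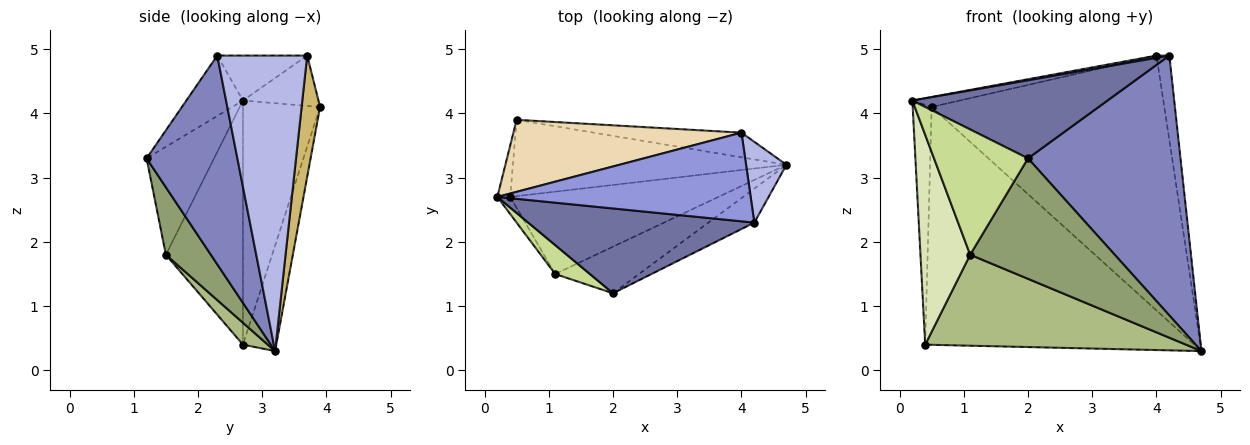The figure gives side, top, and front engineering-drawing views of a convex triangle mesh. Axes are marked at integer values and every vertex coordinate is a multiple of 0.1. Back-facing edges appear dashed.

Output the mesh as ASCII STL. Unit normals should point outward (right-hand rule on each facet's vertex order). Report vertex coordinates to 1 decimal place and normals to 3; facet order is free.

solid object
 facet normal -0.193 -0.665 0.722
  outer loop
   vertex 4.2 2.3 4.9
   vertex 0.2 2.7 4.2
   vertex 2.0 1.2 3.3
  endloop
 endfacet
 facet normal 0.508 -0.854 -0.112
  outer loop
   vertex 4.2 2.3 4.9
   vertex 2.0 1.2 3.3
   vertex 4.7 3.2 0.3
  endloop
 endfacet
 facet normal -0.175 -0.025 0.984
  outer loop
   vertex 4.0 3.7 4.9
   vertex 0.2 2.7 4.2
   vertex 4.2 2.3 4.9
  endloop
 endfacet
 facet normal 0.981 0.140 0.134
  outer loop
   vertex 4.0 3.7 4.9
   vertex 4.2 2.3 4.9
   vertex 4.7 3.2 0.3
  endloop
 endfacet
 facet normal 0.279 -0.896 -0.346
  outer loop
   vertex 1.1 1.5 1.8
   vertex 4.7 3.2 0.3
   vertex 2.0 1.2 3.3
  endloop
 endfacet
 facet normal 0.070 -0.740 -0.669
  outer loop
   vertex 1.1 1.5 1.8
   vertex 0.4 2.7 0.4
   vertex 4.7 3.2 0.3
  endloop
 endfacet
 facet normal -0.573 -0.798 0.184
  outer loop
   vertex 1.1 1.5 1.8
   vertex 2.0 1.2 3.3
   vertex 0.2 2.7 4.2
  endloop
 endfacet
 facet normal -0.840 -0.541 -0.044
  outer loop
   vertex 1.1 1.5 1.8
   vertex 0.2 2.7 4.2
   vertex 0.4 2.7 0.4
  endloop
 endfacet
 facet normal -0.117 0.946 -0.304
  outer loop
   vertex 0.5 3.9 4.1
   vertex 4.7 3.2 0.3
   vertex 0.4 2.7 0.4
  endloop
 endfacet
 facet normal 0.079 0.992 -0.096
  outer loop
   vertex 0.5 3.9 4.1
   vertex 4.0 3.7 4.9
   vertex 4.7 3.2 0.3
  endloop
 endfacet
 facet normal -0.970 0.238 -0.051
  outer loop
   vertex 0.5 3.9 4.1
   vertex 0.4 2.7 0.4
   vertex 0.2 2.7 4.2
  endloop
 endfacet
 facet normal -0.214 0.134 0.968
  outer loop
   vertex 0.5 3.9 4.1
   vertex 0.2 2.7 4.2
   vertex 4.0 3.7 4.9
  endloop
 endfacet
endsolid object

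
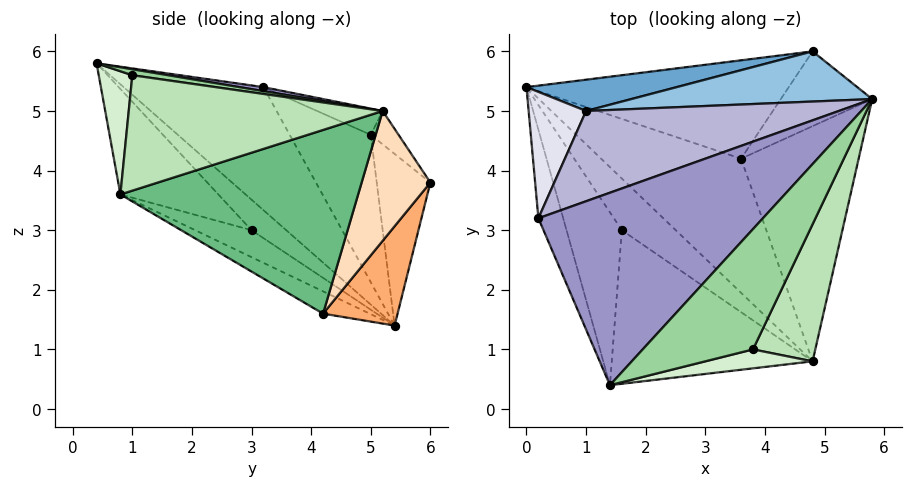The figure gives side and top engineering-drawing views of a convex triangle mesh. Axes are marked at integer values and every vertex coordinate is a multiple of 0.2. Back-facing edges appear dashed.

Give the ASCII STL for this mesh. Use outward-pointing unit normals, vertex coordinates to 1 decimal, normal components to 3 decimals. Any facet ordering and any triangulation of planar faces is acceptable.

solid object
 facet normal -0.213 0.959 0.186
  outer loop
   vertex 1.0 5.0 4.6
   vertex 4.8 6.0 3.8
   vertex 0.0 5.4 1.4
  endloop
 endfacet
 facet normal -0.083 0.796 0.600
  outer loop
   vertex 1.0 5.0 4.6
   vertex 5.8 5.2 5.0
   vertex 4.8 6.0 3.8
  endloop
 endfacet
 facet normal -0.358 -0.671 -0.649
  outer loop
   vertex 1.6 3.0 3.0
   vertex 1.4 0.4 5.8
   vertex 0.0 5.4 1.4
  endloop
 endfacet
 facet normal -0.333 -0.667 -0.667
  outer loop
   vertex 1.6 3.0 3.0
   vertex 0.0 5.4 1.4
   vertex 4.8 0.8 3.6
  endloop
 endfacet
 facet normal -0.343 -0.676 -0.652
  outer loop
   vertex 1.6 3.0 3.0
   vertex 4.8 0.8 3.6
   vertex 1.4 0.4 5.8
  endloop
 endfacet
 facet normal 0.262 0.672 -0.693
  outer loop
   vertex 3.6 4.2 1.6
   vertex 0.0 5.4 1.4
   vertex 4.8 6.0 3.8
  endloop
 endfacet
 facet normal -0.133 -0.537 -0.833
  outer loop
   vertex 3.6 4.2 1.6
   vertex 4.8 0.8 3.6
   vertex 0.0 5.4 1.4
  endloop
 endfacet
 facet normal 0.808 0.157 -0.569
  outer loop
   vertex 3.6 4.2 1.6
   vertex 4.8 6.0 3.8
   vertex 5.8 5.2 5.0
  endloop
 endfacet
 facet normal 0.842 -0.020 -0.539
  outer loop
   vertex 3.6 4.2 1.6
   vertex 5.8 5.2 5.0
   vertex 4.8 0.8 3.6
  endloop
 endfacet
 facet normal 0.054 0.116 0.992
  outer loop
   vertex 3.8 1.0 5.6
   vertex 5.8 5.2 5.0
   vertex 1.4 0.4 5.8
  endloop
 endfacet
 facet normal 0.830 -0.331 0.448
  outer loop
   vertex 3.8 1.0 5.6
   vertex 4.8 0.8 3.6
   vertex 5.8 5.2 5.0
  endloop
 endfacet
 facet normal 0.254 -0.942 0.221
  outer loop
   vertex 3.8 1.0 5.6
   vertex 1.4 0.4 5.8
   vertex 4.8 0.8 3.6
  endloop
 endfacet
 facet normal 0.017 0.149 0.989
  outer loop
   vertex 0.2 3.2 5.4
   vertex 1.4 0.4 5.8
   vertex 5.8 5.2 5.0
  endloop
 endfacet
 facet normal -0.093 0.439 0.894
  outer loop
   vertex 0.2 3.2 5.4
   vertex 5.8 5.2 5.0
   vertex 1.0 5.0 4.6
  endloop
 endfacet
 facet normal -0.894 -0.409 -0.180
  outer loop
   vertex 0.2 3.2 5.4
   vertex 0.0 5.4 1.4
   vertex 1.4 0.4 5.8
  endloop
 endfacet
 facet normal -0.808 0.499 0.315
  outer loop
   vertex 0.2 3.2 5.4
   vertex 1.0 5.0 4.6
   vertex 0.0 5.4 1.4
  endloop
 endfacet
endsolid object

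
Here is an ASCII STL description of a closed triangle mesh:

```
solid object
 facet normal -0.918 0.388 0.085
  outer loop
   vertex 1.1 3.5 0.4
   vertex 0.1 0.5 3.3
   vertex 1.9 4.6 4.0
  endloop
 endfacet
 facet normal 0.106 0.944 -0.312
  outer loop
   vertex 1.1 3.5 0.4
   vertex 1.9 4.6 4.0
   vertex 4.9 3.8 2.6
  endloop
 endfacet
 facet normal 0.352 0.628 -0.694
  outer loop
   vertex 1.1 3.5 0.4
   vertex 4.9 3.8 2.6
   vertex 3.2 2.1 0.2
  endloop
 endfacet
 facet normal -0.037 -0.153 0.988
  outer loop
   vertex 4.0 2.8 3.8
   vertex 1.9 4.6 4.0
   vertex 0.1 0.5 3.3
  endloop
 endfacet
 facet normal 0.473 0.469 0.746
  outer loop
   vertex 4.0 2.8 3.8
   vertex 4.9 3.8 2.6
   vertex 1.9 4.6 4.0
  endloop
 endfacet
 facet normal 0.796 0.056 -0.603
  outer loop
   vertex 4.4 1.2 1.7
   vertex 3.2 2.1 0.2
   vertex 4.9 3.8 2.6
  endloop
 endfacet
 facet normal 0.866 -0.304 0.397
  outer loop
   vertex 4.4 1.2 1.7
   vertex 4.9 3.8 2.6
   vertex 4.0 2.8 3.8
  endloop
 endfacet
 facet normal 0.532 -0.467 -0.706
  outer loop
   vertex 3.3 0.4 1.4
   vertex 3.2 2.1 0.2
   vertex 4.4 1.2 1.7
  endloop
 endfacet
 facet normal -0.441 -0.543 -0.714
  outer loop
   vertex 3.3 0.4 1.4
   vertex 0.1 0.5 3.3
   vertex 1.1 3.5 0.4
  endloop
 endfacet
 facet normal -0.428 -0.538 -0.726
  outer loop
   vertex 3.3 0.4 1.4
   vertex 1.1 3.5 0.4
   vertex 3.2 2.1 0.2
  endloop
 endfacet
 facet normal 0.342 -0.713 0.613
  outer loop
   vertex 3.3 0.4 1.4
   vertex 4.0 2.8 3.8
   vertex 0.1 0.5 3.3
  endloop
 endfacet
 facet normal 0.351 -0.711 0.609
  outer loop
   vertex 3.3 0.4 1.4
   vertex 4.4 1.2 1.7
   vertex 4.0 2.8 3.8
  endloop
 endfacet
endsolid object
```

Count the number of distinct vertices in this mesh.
8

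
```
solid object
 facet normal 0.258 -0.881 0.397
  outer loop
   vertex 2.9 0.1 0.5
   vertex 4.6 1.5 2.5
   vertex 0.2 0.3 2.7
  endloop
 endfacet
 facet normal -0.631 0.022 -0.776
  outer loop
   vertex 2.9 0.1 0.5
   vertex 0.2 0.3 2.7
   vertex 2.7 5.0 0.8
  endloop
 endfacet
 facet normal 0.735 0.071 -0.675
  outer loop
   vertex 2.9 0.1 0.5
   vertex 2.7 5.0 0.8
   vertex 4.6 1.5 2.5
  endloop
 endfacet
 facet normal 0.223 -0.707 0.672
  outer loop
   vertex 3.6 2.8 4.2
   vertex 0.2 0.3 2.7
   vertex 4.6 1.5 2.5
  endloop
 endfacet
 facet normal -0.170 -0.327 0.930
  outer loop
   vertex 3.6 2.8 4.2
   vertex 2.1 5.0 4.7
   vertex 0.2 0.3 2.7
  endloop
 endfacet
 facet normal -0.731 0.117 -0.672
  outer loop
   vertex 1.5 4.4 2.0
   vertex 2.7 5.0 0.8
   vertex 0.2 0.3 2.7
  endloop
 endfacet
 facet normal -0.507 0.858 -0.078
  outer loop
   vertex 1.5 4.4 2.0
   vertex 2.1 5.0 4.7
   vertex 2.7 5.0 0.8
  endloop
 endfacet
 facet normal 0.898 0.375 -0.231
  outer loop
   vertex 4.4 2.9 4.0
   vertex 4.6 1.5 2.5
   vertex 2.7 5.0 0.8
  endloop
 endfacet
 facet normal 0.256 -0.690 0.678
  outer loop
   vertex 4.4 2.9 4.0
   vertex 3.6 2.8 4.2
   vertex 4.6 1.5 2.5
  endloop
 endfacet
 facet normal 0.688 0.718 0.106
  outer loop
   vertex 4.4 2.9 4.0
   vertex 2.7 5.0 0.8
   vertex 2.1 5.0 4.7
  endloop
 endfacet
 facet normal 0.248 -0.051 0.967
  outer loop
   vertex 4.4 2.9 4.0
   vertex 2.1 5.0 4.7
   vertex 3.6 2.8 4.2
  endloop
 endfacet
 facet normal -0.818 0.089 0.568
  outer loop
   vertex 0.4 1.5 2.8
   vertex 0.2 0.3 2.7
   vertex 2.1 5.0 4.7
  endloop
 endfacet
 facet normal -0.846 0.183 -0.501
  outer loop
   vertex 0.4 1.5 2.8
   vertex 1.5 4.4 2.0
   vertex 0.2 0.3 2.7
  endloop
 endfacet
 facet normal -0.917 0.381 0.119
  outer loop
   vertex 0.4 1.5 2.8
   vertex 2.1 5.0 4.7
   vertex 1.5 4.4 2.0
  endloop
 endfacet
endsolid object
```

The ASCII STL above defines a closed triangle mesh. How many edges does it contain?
21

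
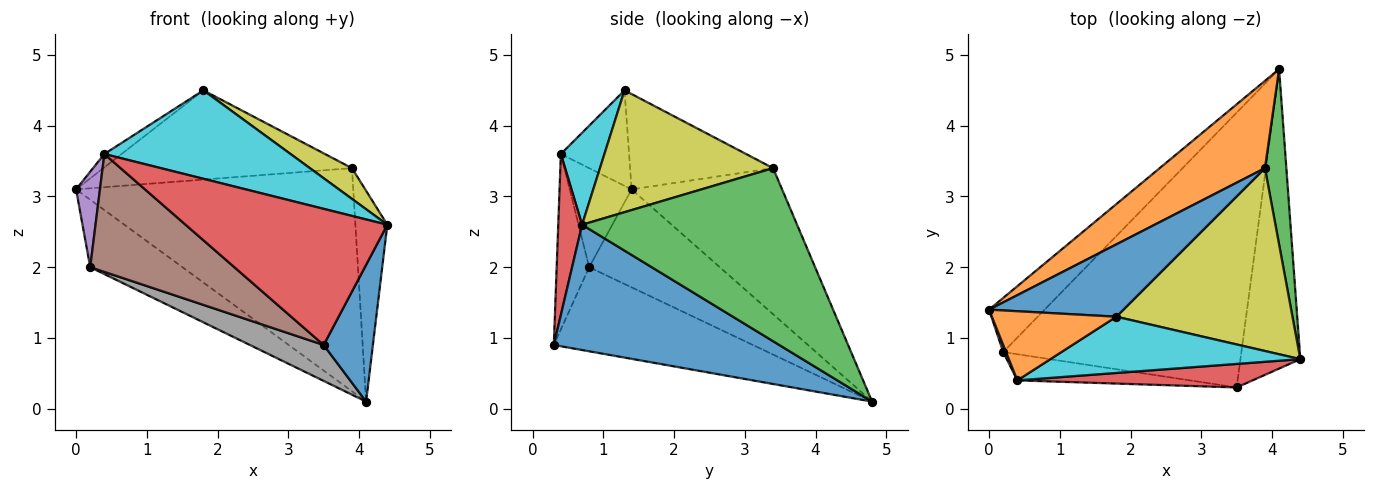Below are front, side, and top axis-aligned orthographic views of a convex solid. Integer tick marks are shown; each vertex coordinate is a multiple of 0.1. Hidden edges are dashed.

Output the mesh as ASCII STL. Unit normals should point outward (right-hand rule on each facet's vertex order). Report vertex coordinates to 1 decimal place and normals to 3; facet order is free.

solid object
 facet normal 0.885 -0.193 -0.423
  outer loop
   vertex 3.5 0.3 0.9
   vertex 4.1 4.8 0.1
   vertex 4.4 0.7 2.6
  endloop
 endfacet
 facet normal -0.451 0.831 0.325
  outer loop
   vertex 3.9 3.4 3.4
   vertex 4.1 4.8 0.1
   vertex 0.0 1.4 3.1
  endloop
 endfacet
 facet normal 0.982 0.146 0.121
  outer loop
   vertex 3.9 3.4 3.4
   vertex 4.4 0.7 2.6
   vertex 4.1 4.8 0.1
  endloop
 endfacet
 facet normal 0.116 -0.979 0.169
  outer loop
   vertex 0.4 0.4 3.6
   vertex 3.5 0.3 0.9
   vertex 4.4 0.7 2.6
  endloop
 endfacet
 facet normal -0.933 -0.360 0.027
  outer loop
   vertex 0.2 0.8 2.0
   vertex 0.4 0.4 3.6
   vertex 0.0 1.4 3.1
  endloop
 endfacet
 facet normal -0.215 -0.953 -0.211
  outer loop
   vertex 0.2 0.8 2.0
   vertex 3.5 0.3 0.9
   vertex 0.4 0.4 3.6
  endloop
 endfacet
 facet normal -0.741 0.523 -0.420
  outer loop
   vertex 0.2 0.8 2.0
   vertex 0.0 1.4 3.1
   vertex 4.1 4.8 0.1
  endloop
 endfacet
 facet normal -0.330 -0.122 -0.936
  outer loop
   vertex 0.2 0.8 2.0
   vertex 4.1 4.8 0.1
   vertex 3.5 0.3 0.9
  endloop
 endfacet
 facet normal 0.564 -0.137 0.815
  outer loop
   vertex 1.8 1.3 4.5
   vertex 4.4 0.7 2.6
   vertex 3.9 3.4 3.4
  endloop
 endfacet
 facet normal 0.194 -0.828 0.526
  outer loop
   vertex 1.8 1.3 4.5
   vertex 0.4 0.4 3.6
   vertex 4.4 0.7 2.6
  endloop
 endfacet
 facet normal -0.408 0.709 0.575
  outer loop
   vertex 1.8 1.3 4.5
   vertex 3.9 3.4 3.4
   vertex 0.0 1.4 3.1
  endloop
 endfacet
 facet normal -0.602 0.152 0.784
  outer loop
   vertex 1.8 1.3 4.5
   vertex 0.0 1.4 3.1
   vertex 0.4 0.4 3.6
  endloop
 endfacet
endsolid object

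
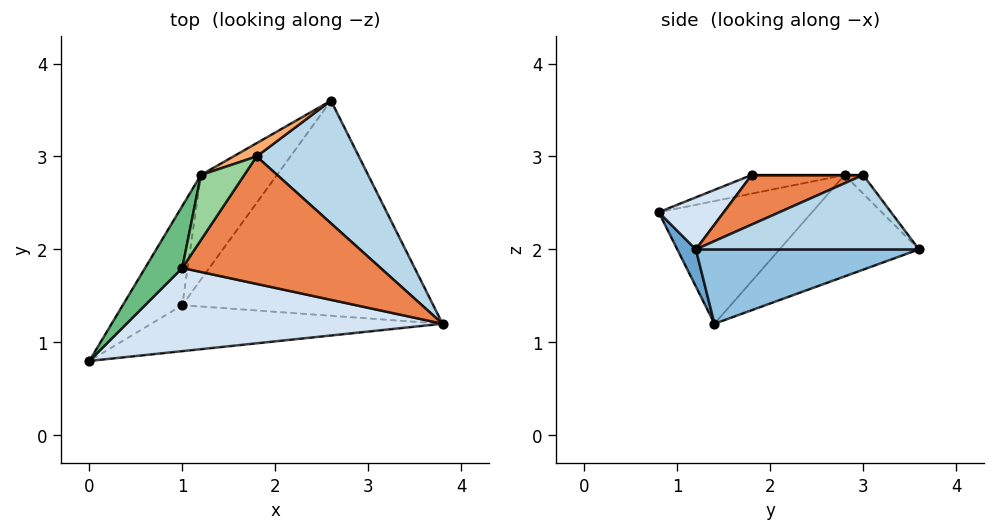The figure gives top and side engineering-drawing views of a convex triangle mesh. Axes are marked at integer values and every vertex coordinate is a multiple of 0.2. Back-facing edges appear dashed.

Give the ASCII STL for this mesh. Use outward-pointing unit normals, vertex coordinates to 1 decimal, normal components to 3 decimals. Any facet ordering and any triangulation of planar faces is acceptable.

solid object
 facet normal 0.053 -0.910 -0.411
  outer loop
   vertex 1.0 1.4 1.2
   vertex 3.8 1.2 2.0
   vertex 0.0 0.8 2.4
  endloop
 endfacet
 facet normal 0.281 0.141 -0.949
  outer loop
   vertex 1.0 1.4 1.2
   vertex 2.6 3.6 2.0
   vertex 3.8 1.2 2.0
  endloop
 endfacet
 facet normal 0.564 0.282 0.776
  outer loop
   vertex 1.8 3.0 2.8
   vertex 3.8 1.2 2.0
   vertex 2.6 3.6 2.0
  endloop
 endfacet
 facet normal 0.142 -0.487 0.862
  outer loop
   vertex 1.0 1.8 2.8
   vertex 0.0 0.8 2.4
   vertex 3.8 1.2 2.0
  endloop
 endfacet
 facet normal 0.239 -0.160 0.958
  outer loop
   vertex 1.0 1.8 2.8
   vertex 3.8 1.2 2.0
   vertex 1.8 3.0 2.8
  endloop
 endfacet
 facet normal -0.294 0.882 0.368
  outer loop
   vertex 1.2 2.8 2.8
   vertex 1.8 3.0 2.8
   vertex 2.6 3.6 2.0
  endloop
 endfacet
 facet normal -0.762 0.531 -0.370
  outer loop
   vertex 1.2 2.8 2.8
   vertex 1.0 1.4 1.2
   vertex 0.0 0.8 2.4
  endloop
 endfacet
 facet normal -0.625 0.625 -0.469
  outer loop
   vertex 1.2 2.8 2.8
   vertex 2.6 3.6 2.0
   vertex 1.0 1.4 1.2
  endloop
 endfacet
 facet normal -0.445 0.089 0.891
  outer loop
   vertex 1.2 2.8 2.8
   vertex 0.0 0.8 2.4
   vertex 1.0 1.8 2.8
  endloop
 endfacet
 facet normal 0.000 0.000 1.000
  outer loop
   vertex 1.2 2.8 2.8
   vertex 1.0 1.8 2.8
   vertex 1.8 3.0 2.8
  endloop
 endfacet
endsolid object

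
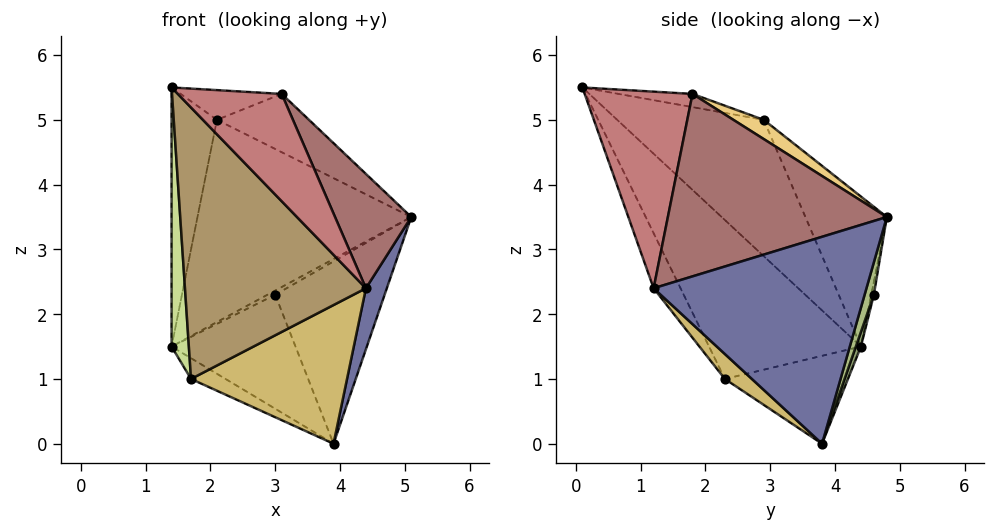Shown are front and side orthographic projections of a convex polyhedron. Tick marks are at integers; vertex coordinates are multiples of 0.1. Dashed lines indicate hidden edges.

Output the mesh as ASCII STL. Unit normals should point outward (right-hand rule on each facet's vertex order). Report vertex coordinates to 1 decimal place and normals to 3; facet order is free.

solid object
 facet normal 0.950 -0.093 -0.299
  outer loop
   vertex 4.4 1.2 2.4
   vertex 3.9 3.8 0.0
   vertex 5.1 4.8 3.5
  endloop
 endfacet
 facet normal -0.322 0.845 0.427
  outer loop
   vertex 2.1 2.9 5.0
   vertex 5.1 4.8 3.5
   vertex 1.4 4.4 1.5
  endloop
 endfacet
 facet normal -0.910 0.282 0.303
  outer loop
   vertex 2.1 2.9 5.0
   vertex 1.4 4.4 1.5
   vertex 1.4 0.1 5.5
  endloop
 endfacet
 facet normal -0.294 0.882 0.368
  outer loop
   vertex 3.0 4.6 2.3
   vertex 1.4 4.4 1.5
   vertex 5.1 4.8 3.5
  endloop
 endfacet
 facet normal 0.039 0.948 -0.315
  outer loop
   vertex 3.0 4.6 2.3
   vertex 3.9 3.8 0.0
   vertex 1.4 4.4 1.5
  endloop
 endfacet
 facet normal 0.080 0.951 -0.299
  outer loop
   vertex 3.0 4.6 2.3
   vertex 5.1 4.8 3.5
   vertex 3.9 3.8 0.0
  endloop
 endfacet
 facet normal -0.986 -0.112 -0.121
  outer loop
   vertex 1.7 2.3 1.0
   vertex 1.4 0.1 5.5
   vertex 1.4 4.4 1.5
  endloop
 endfacet
 facet normal -0.485 0.136 -0.864
  outer loop
   vertex 1.7 2.3 1.0
   vertex 1.4 4.4 1.5
   vertex 3.9 3.8 0.0
  endloop
 endfacet
 facet normal -0.132 -0.887 -0.442
  outer loop
   vertex 1.7 2.3 1.0
   vertex 4.4 1.2 2.4
   vertex 1.4 0.1 5.5
  endloop
 endfacet
 facet normal 0.115 -0.662 -0.741
  outer loop
   vertex 1.7 2.3 1.0
   vertex 3.9 3.8 0.0
   vertex 4.4 1.2 2.4
  endloop
 endfacet
 facet normal 0.150 0.456 0.877
  outer loop
   vertex 3.1 1.8 5.4
   vertex 5.1 4.8 3.5
   vertex 2.1 2.9 5.0
  endloop
 endfacet
 facet normal -0.154 0.211 0.965
  outer loop
   vertex 3.1 1.8 5.4
   vertex 2.1 2.9 5.0
   vertex 1.4 0.1 5.5
  endloop
 endfacet
 facet normal 0.853 -0.297 0.429
  outer loop
   vertex 3.1 1.8 5.4
   vertex 4.4 1.2 2.4
   vertex 5.1 4.8 3.5
  endloop
 endfacet
 facet normal 0.657 -0.632 0.411
  outer loop
   vertex 3.1 1.8 5.4
   vertex 1.4 0.1 5.5
   vertex 4.4 1.2 2.4
  endloop
 endfacet
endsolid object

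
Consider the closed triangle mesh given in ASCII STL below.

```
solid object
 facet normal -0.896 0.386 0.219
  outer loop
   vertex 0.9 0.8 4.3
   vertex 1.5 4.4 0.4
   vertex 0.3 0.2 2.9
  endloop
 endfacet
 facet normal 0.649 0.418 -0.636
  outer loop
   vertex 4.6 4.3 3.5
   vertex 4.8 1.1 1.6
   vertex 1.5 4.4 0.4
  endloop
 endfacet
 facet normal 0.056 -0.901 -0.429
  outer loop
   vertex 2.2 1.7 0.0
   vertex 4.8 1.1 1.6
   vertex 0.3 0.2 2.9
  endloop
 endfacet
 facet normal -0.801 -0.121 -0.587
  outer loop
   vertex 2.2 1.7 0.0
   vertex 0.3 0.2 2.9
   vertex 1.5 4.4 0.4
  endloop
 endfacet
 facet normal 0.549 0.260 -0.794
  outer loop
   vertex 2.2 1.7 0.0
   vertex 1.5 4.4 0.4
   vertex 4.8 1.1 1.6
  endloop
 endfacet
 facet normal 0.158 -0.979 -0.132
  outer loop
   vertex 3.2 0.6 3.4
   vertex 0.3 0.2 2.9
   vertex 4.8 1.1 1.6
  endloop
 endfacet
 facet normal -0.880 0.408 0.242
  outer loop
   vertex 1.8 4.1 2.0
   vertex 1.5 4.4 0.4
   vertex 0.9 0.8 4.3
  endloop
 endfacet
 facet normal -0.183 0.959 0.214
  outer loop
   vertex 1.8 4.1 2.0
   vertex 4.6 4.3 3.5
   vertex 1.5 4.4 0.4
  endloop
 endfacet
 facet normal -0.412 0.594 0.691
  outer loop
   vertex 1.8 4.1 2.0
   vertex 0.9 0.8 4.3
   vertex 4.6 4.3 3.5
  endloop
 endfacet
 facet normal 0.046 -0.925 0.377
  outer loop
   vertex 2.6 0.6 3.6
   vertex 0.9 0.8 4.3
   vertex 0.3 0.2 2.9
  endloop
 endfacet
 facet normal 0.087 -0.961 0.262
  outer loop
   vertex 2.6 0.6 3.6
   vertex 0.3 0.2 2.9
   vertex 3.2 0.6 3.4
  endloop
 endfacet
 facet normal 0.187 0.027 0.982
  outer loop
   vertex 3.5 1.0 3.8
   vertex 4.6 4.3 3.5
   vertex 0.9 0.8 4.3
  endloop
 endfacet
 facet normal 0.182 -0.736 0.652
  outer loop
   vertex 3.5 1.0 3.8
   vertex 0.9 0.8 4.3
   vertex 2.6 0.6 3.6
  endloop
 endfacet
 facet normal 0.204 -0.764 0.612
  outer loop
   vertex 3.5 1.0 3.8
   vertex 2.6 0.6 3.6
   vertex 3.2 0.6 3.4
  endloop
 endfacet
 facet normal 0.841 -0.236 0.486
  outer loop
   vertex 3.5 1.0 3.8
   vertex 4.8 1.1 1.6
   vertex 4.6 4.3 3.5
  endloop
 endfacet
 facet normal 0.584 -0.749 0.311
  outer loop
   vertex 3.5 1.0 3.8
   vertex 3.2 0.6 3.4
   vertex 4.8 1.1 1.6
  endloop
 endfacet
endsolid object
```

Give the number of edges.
24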